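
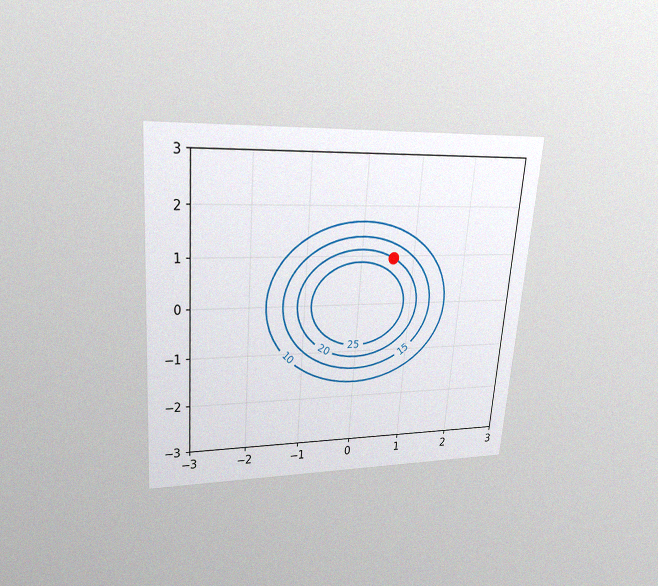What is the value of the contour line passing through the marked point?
The chart is tilted about 4° clockwise and viewed slightly from above, with some photo noise. The marked point sits on the contour labelled 20.

20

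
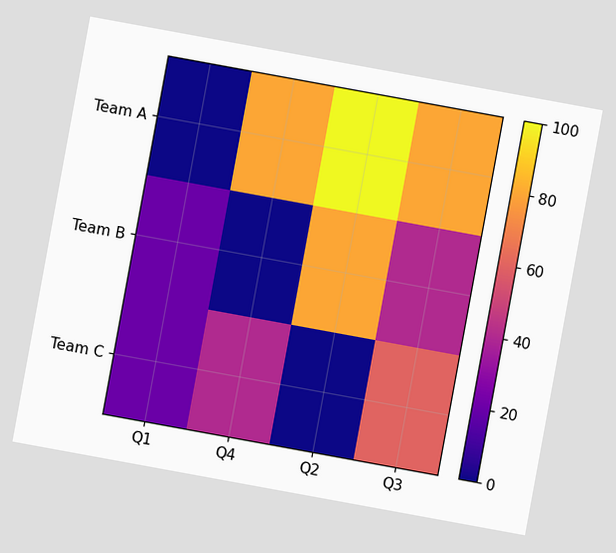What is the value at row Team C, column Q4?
40

The chart is tilted about 10° clockwise. Matching cell (Team C, Q4) against the colorbar gives 40.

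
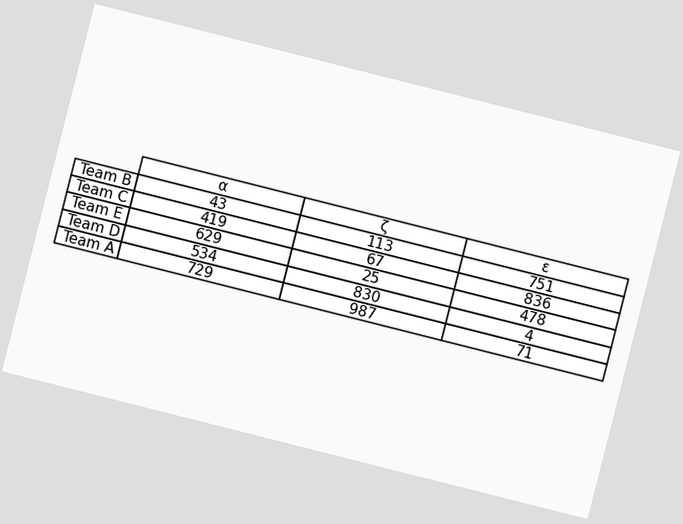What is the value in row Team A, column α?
The chart is tilted about 14° clockwise. The (Team A, α) cell reads 729.

729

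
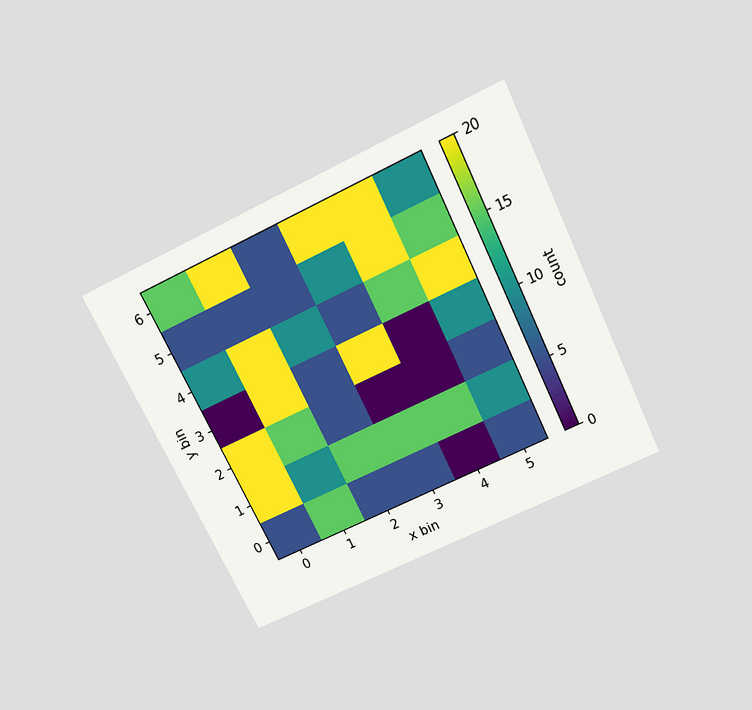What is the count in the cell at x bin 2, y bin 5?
5

The chart is tilted about 26° counter-clockwise and viewed slightly from above. Matching the cell (2, 5) against the colorbar gives 5.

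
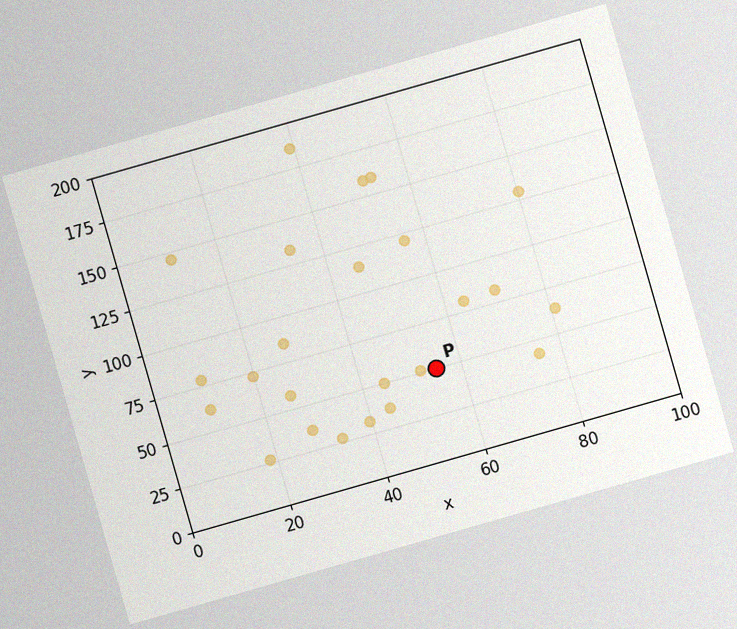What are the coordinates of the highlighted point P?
(55, 50)

The chart is tilted about 16° counter-clockwise, with some photo noise. Following the gridlines from P to each axis, P sits at (55, 50).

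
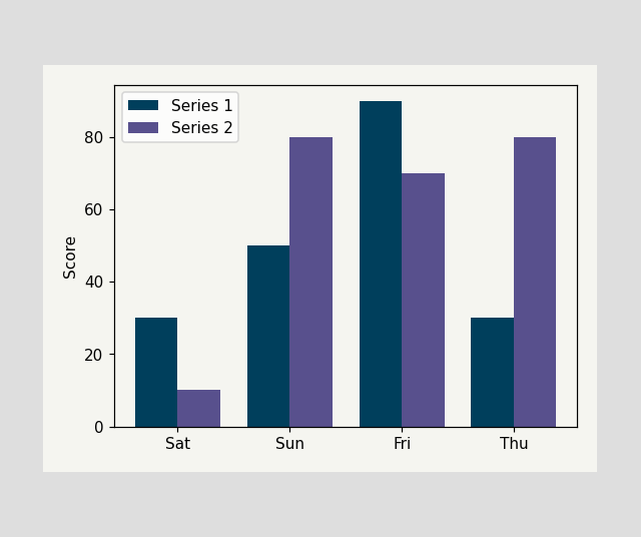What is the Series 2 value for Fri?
70

The Series 2 bar at Fri reaches 70 on the y-axis.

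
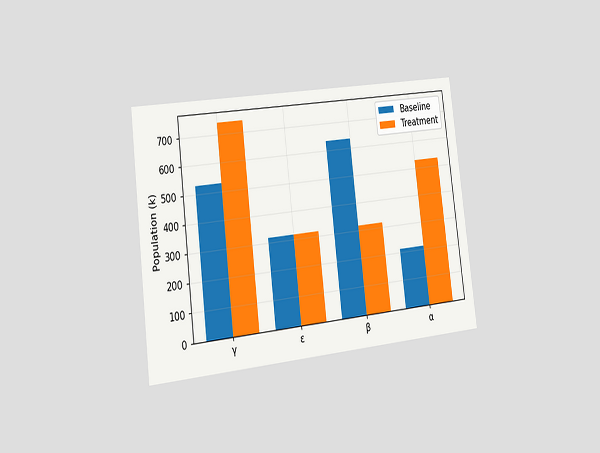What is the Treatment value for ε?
The chart is tilted about 7° counter-clockwise and viewed slightly from the left. The Treatment bar at ε reaches 318k on the y-axis.

318k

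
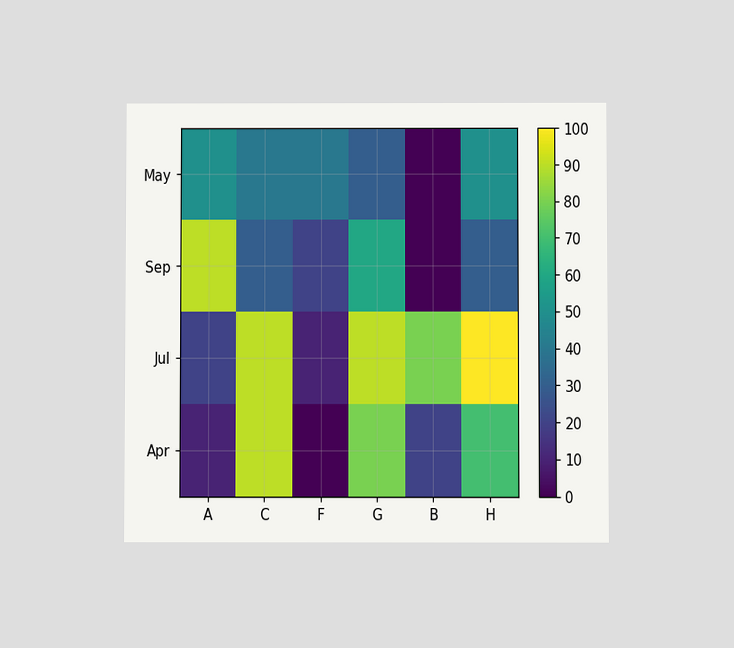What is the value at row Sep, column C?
30

The chart is viewed at a slight angle. Matching cell (Sep, C) against the colorbar gives 30.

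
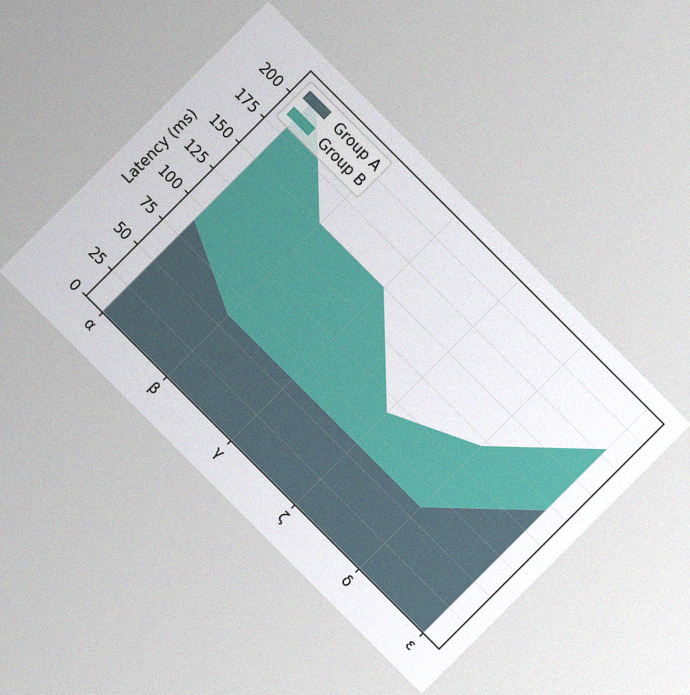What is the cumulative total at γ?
150ms

The chart is tilted about 45° clockwise, with some photo noise. The stacked total at γ reaches 150ms.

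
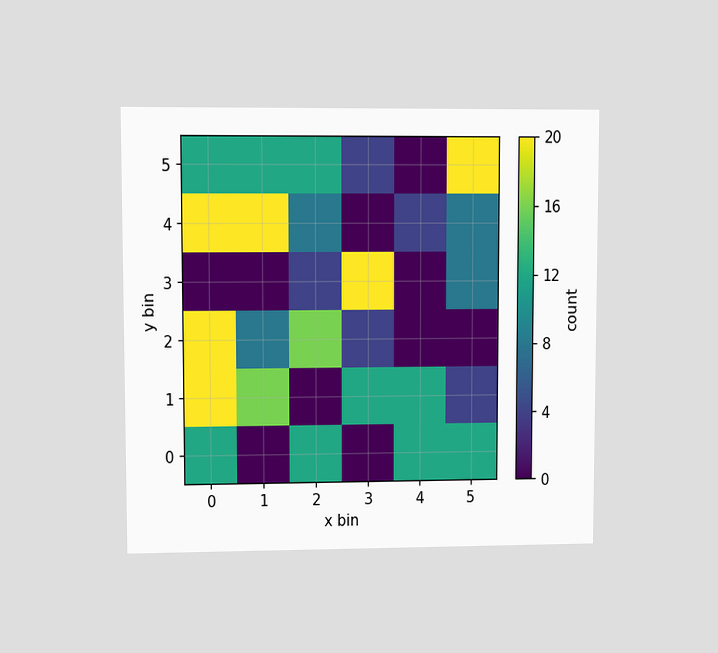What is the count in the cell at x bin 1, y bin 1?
The chart is viewed at a slight angle. Matching the cell (1, 1) against the colorbar gives 16.

16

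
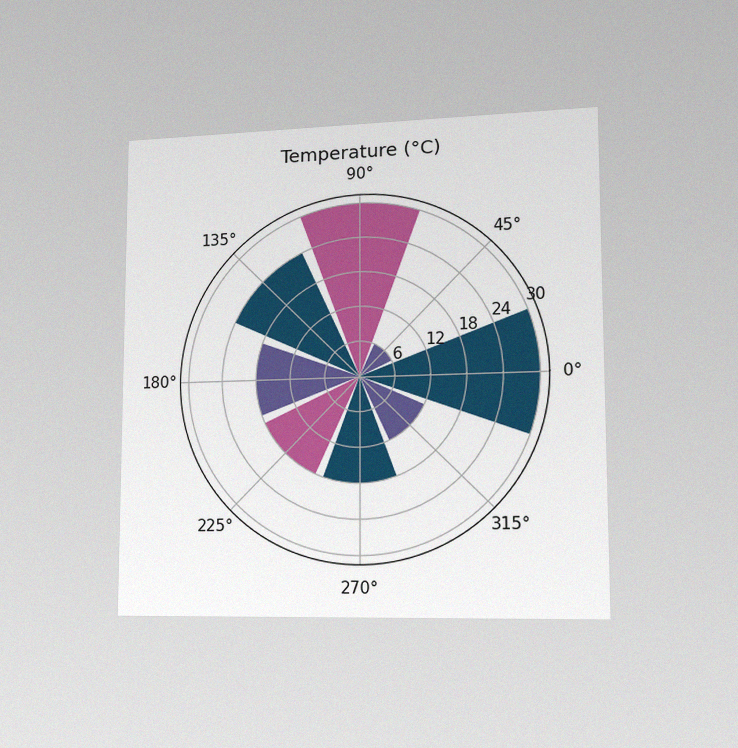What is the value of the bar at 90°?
The chart is viewed slightly from the right, with some photo noise. The bar at 90° reaches 30°C on the radial axis.

30°C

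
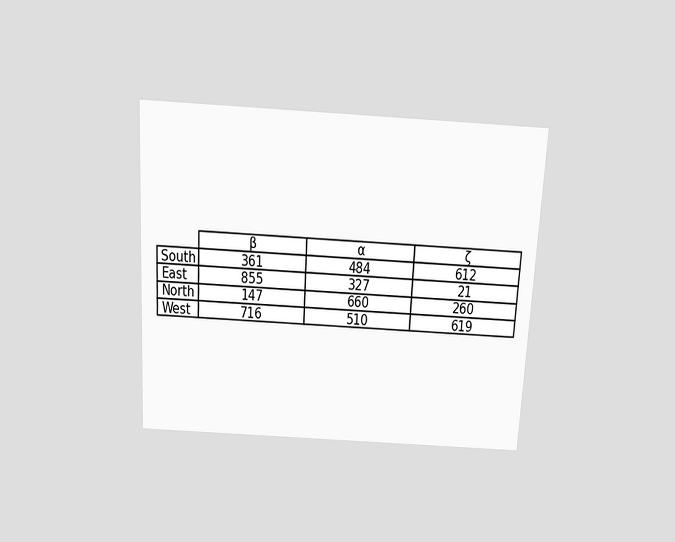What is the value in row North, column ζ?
The chart is tilted about 3° clockwise and viewed slightly from above. The (North, ζ) cell reads 260.

260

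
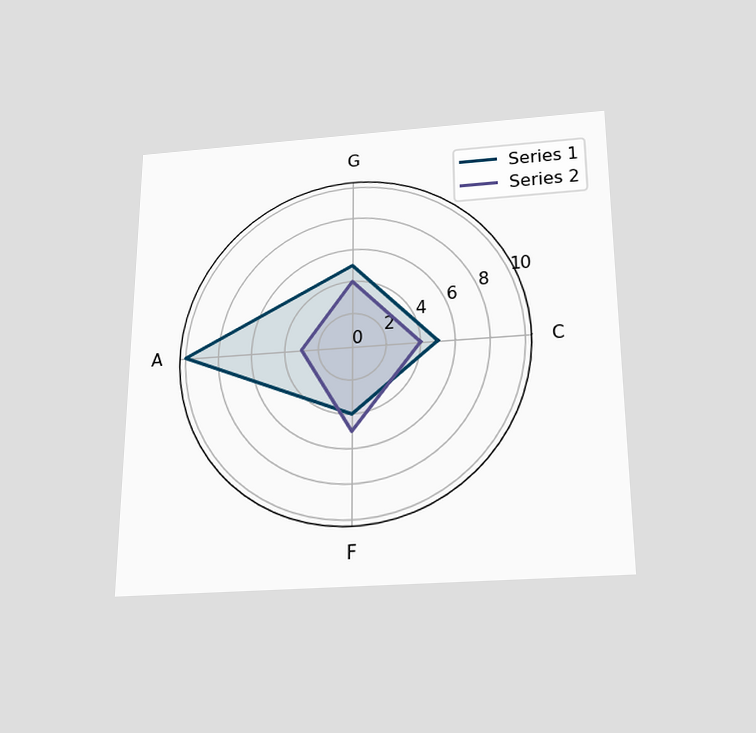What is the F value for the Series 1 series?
The chart is viewed slightly from below. On the F axis, Series 1 reaches 4.

4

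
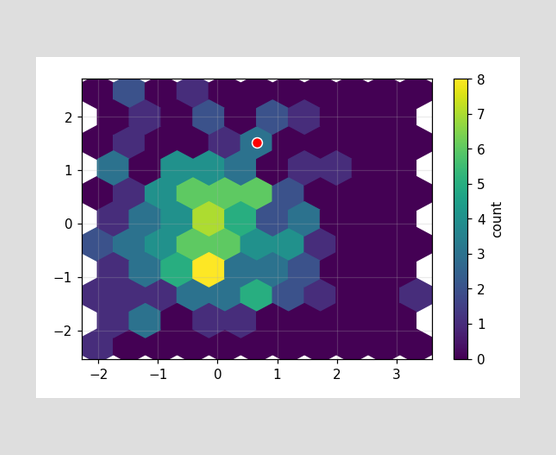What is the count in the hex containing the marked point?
3

The marked hex reads 3 on the colorbar.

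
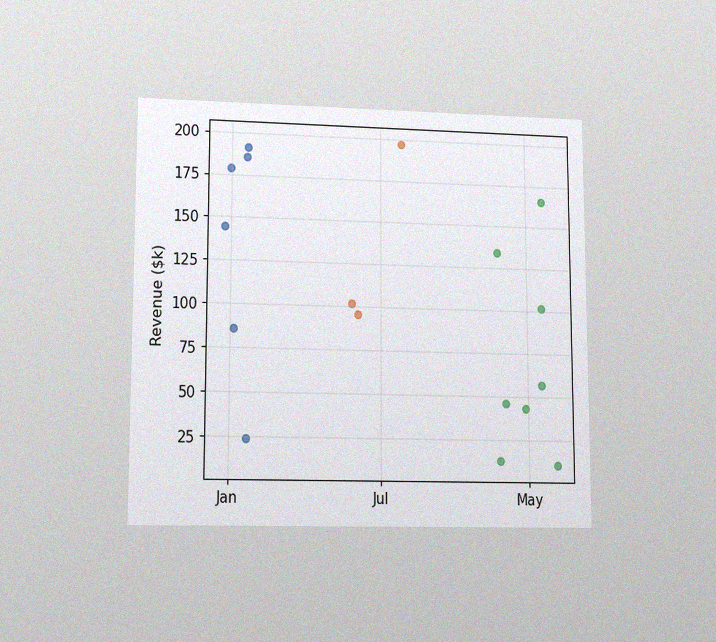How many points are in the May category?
8

The chart is viewed at a slight angle, with some photo noise. Counting the markers in the May column gives 8.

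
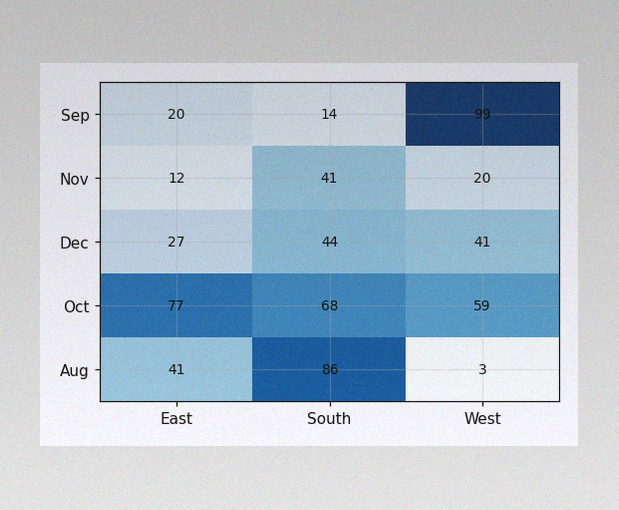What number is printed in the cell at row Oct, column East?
77

The image has some photo noise and uneven lighting. The (Oct, East) cell reads 77.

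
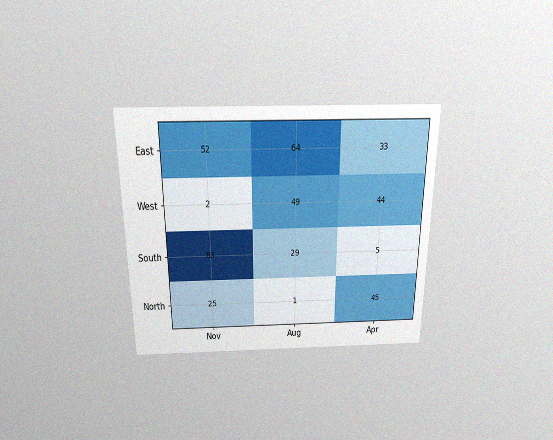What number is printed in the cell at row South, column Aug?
29

The chart is viewed slightly from above, with some photo noise. The (South, Aug) cell reads 29.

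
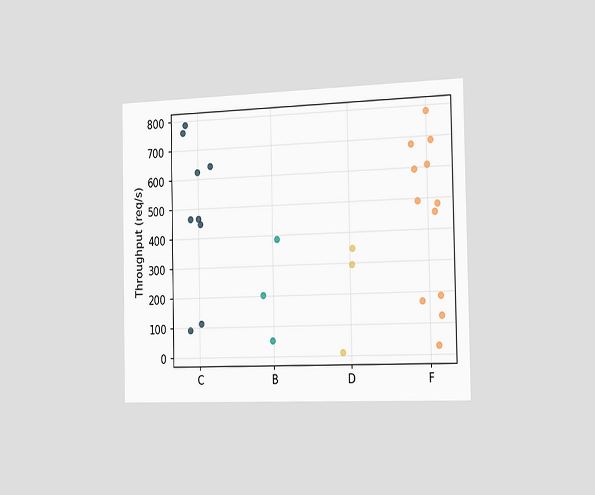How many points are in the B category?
3

The chart is viewed slightly from the right. Counting the markers in the B column gives 3.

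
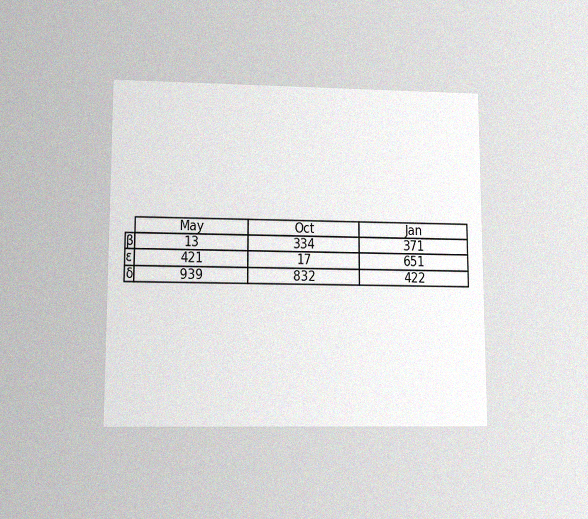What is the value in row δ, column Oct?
The chart is viewed at a slight angle, with some photo noise. The (δ, Oct) cell reads 832.

832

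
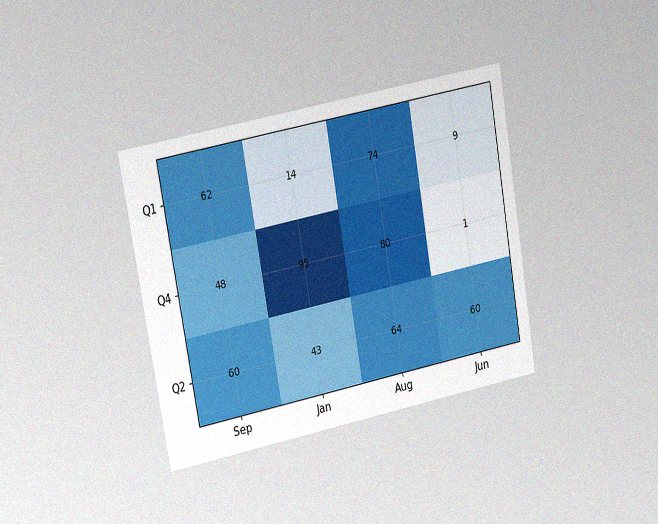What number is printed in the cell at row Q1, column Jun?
9

The chart is tilted about 10° counter-clockwise and viewed slightly from the left, with some photo noise. The (Q1, Jun) cell reads 9.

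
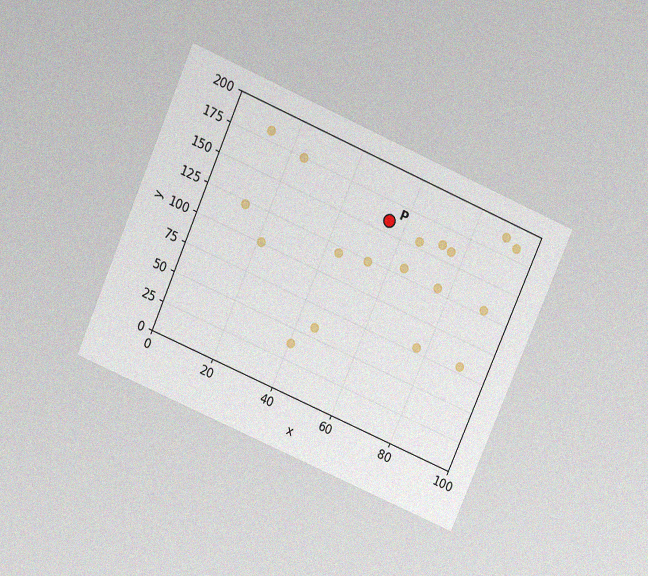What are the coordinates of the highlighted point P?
The chart is tilted about 23° clockwise and viewed slightly from above, with some photo noise. Following the gridlines from P to each axis, P sits at (55, 160).

(55, 160)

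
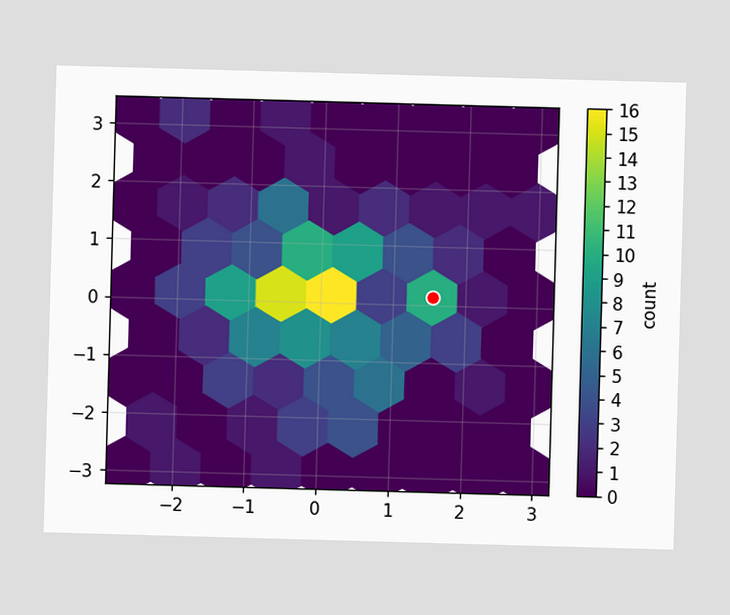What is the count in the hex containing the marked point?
The marked hex reads 10 on the colorbar.

10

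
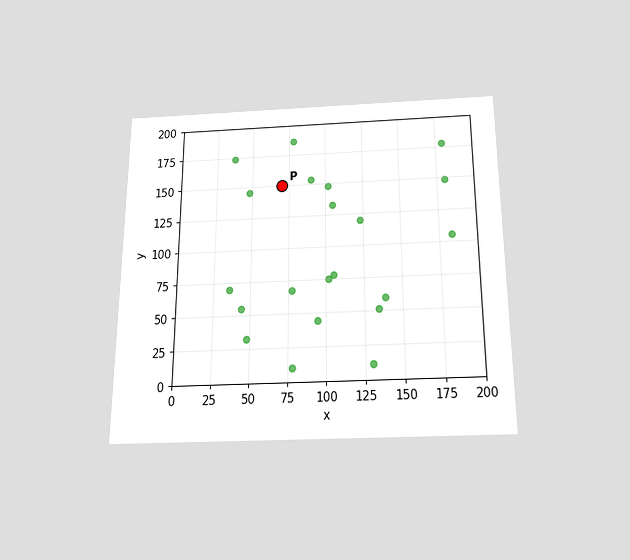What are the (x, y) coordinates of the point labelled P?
The chart is viewed slightly from below. Following the gridlines from P to each axis, P sits at (70, 150).

(70, 150)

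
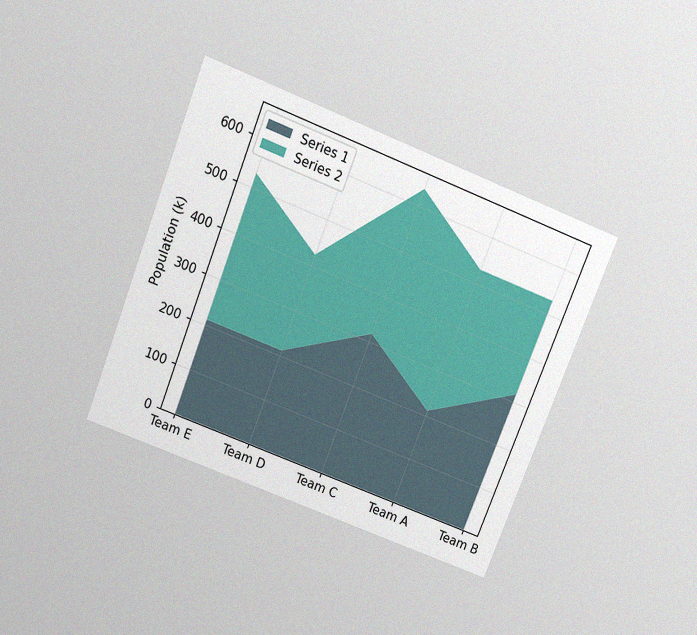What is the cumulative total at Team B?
The chart is tilted about 21° clockwise and viewed slightly from above, with some photo noise. The stacked total at Team B reaches 530k.

530k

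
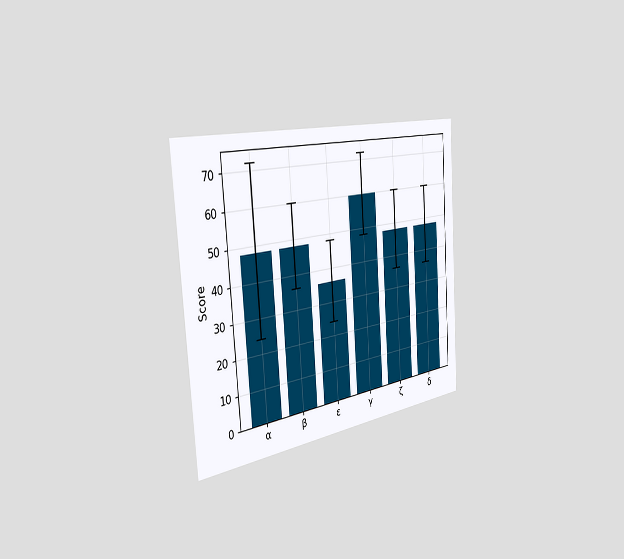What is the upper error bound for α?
The chart is tilted about 4° counter-clockwise and viewed slightly from the left. The α bar's upper whisker reaches 72.

72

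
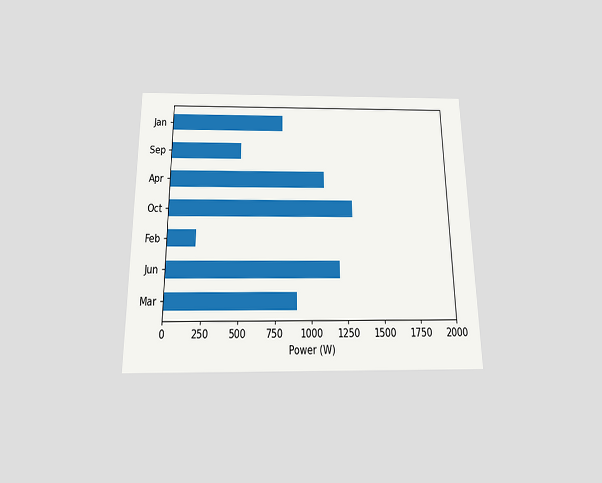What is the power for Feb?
200W

The chart is viewed slightly from below. Reading along the chart's x-axis, the Feb bar reaches 200W.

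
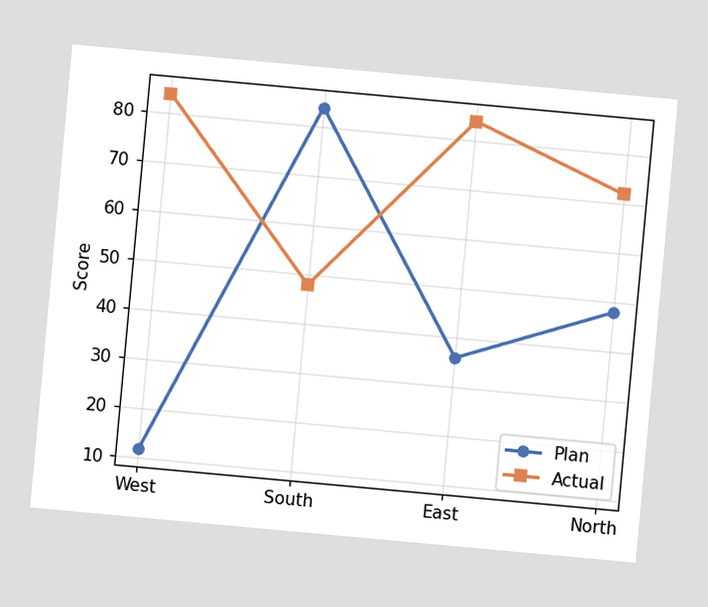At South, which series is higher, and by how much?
The chart is tilted about 5° clockwise. At South, Plan sits above the other line by 36.

Plan, by 36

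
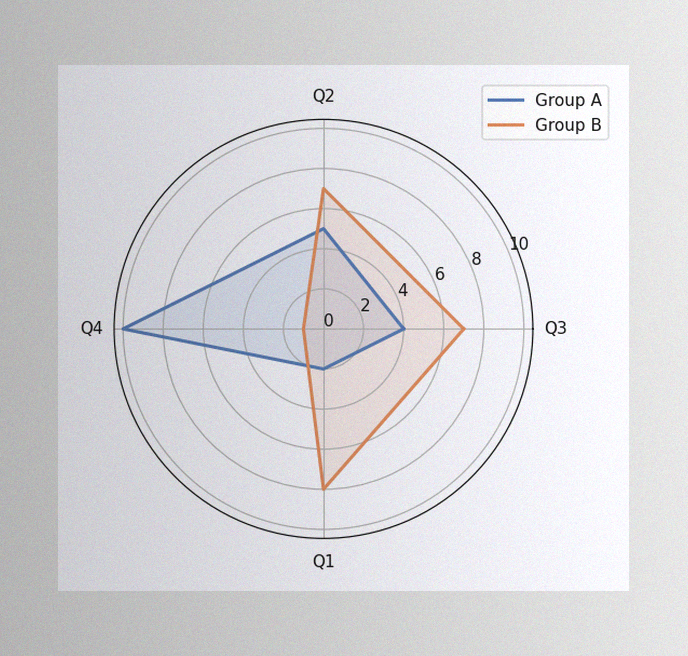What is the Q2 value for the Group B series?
The image has some photo noise and uneven lighting. On the Q2 axis, Group B reaches 7.

7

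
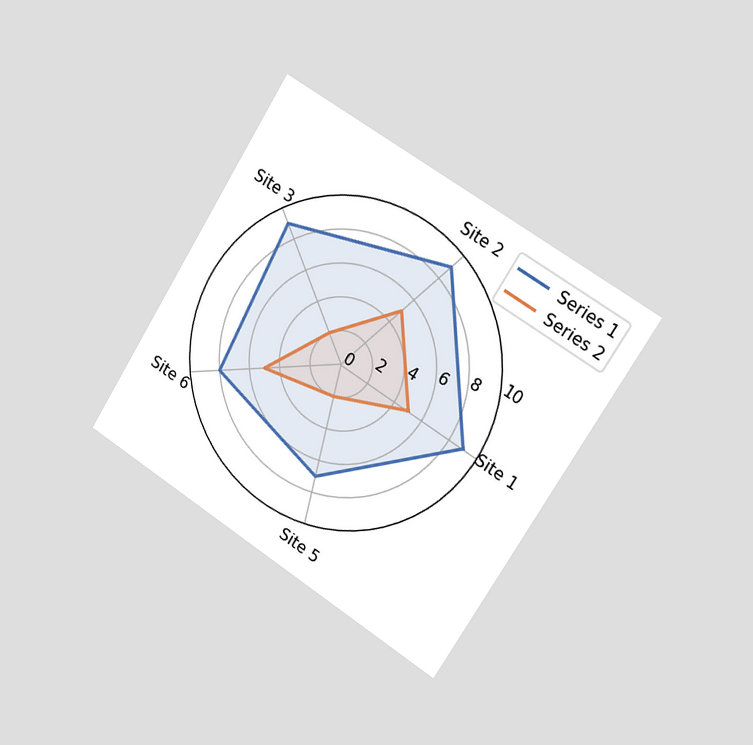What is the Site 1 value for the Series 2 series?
The chart is tilted about 32° clockwise and viewed slightly from the right. On the Site 1 axis, Series 2 reaches 5.

5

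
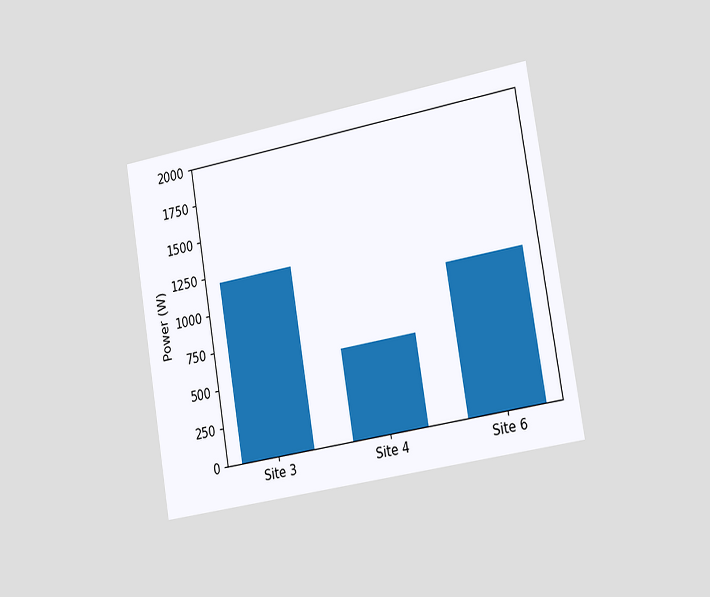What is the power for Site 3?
The chart is tilted about 9° counter-clockwise and viewed slightly from the right. Reading along the chart's y-axis, the Site 3 bar reaches 1200W.

1200W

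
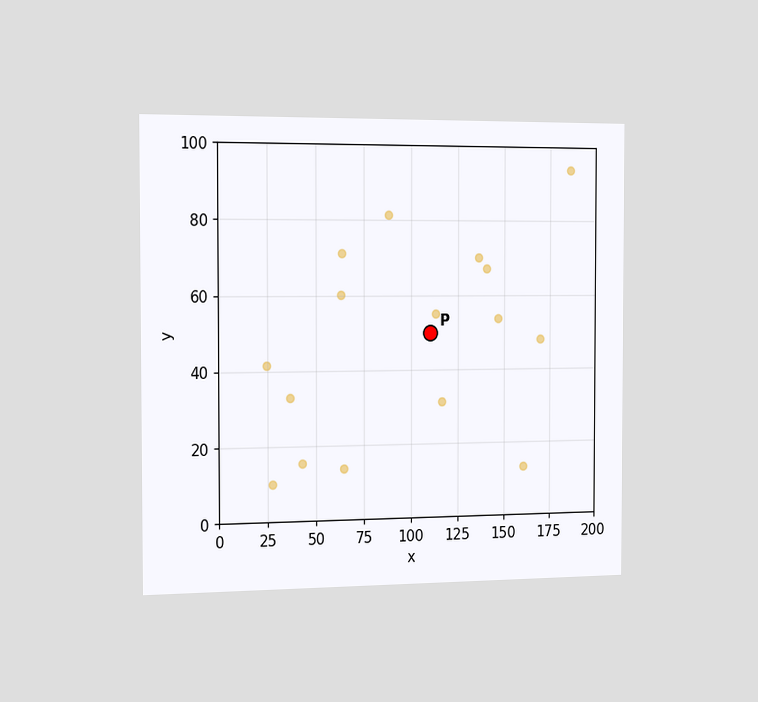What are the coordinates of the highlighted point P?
The chart is viewed slightly from the left. Following the gridlines from P to each axis, P sits at (110, 50).

(110, 50)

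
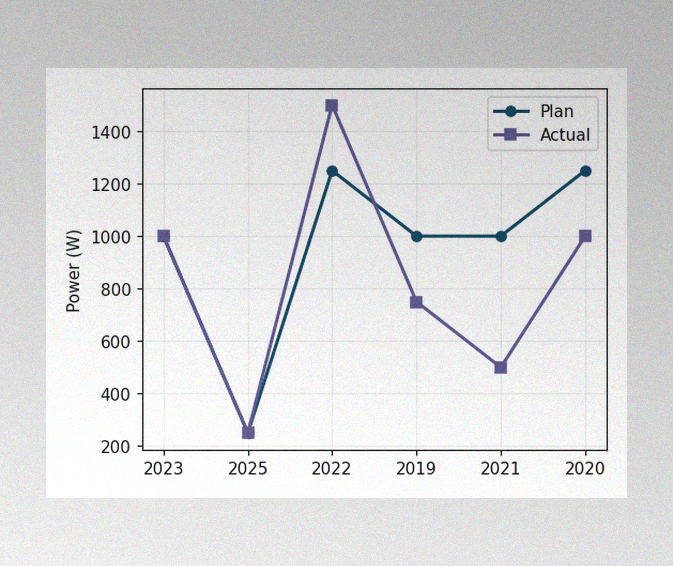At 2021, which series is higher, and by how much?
The image has some photo noise and uneven lighting. At 2021, Plan sits above the other line by 500W.

Plan, by 500W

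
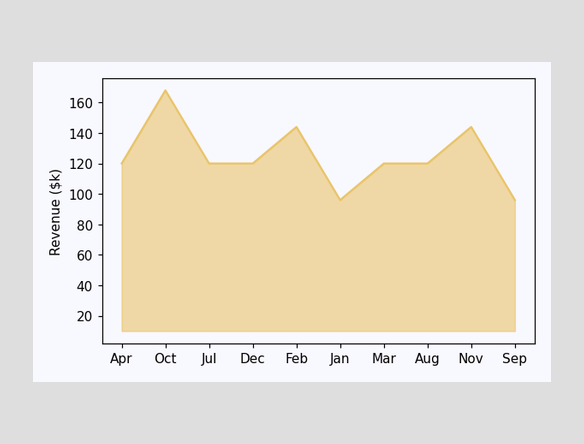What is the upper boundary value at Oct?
$168k

At Oct the upper boundary is at $168k.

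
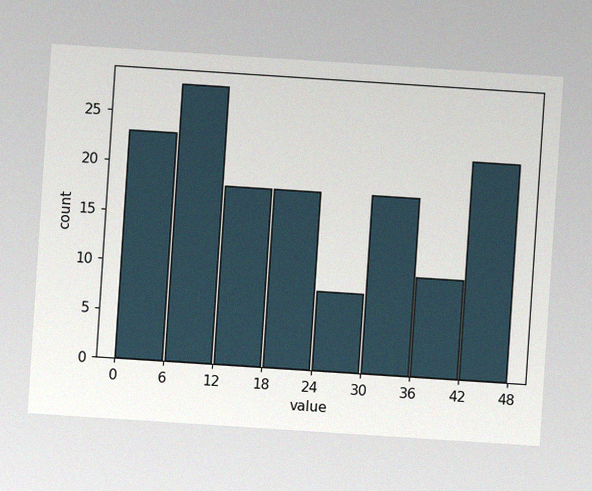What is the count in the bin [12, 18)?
18

The chart is tilted about 4° clockwise, with some photo noise. The [12, 18) bin has height 18.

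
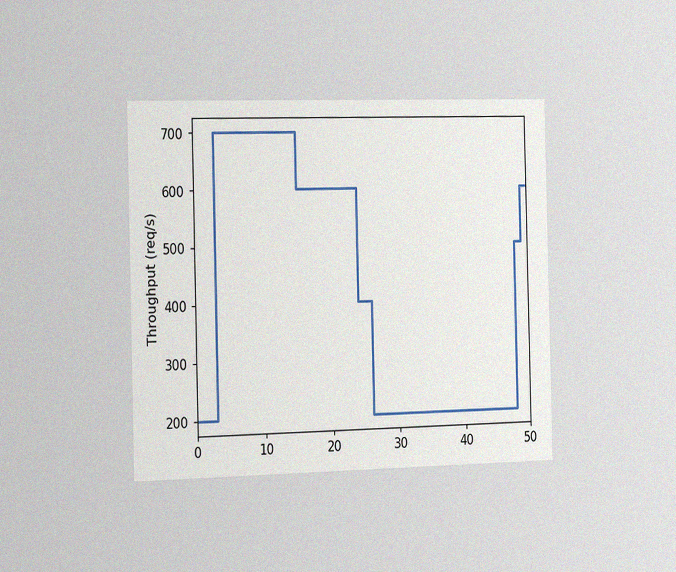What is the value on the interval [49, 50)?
600req/s

The chart is viewed slightly from the left, with some photo noise. On [49, 50) the step sits at 600req/s.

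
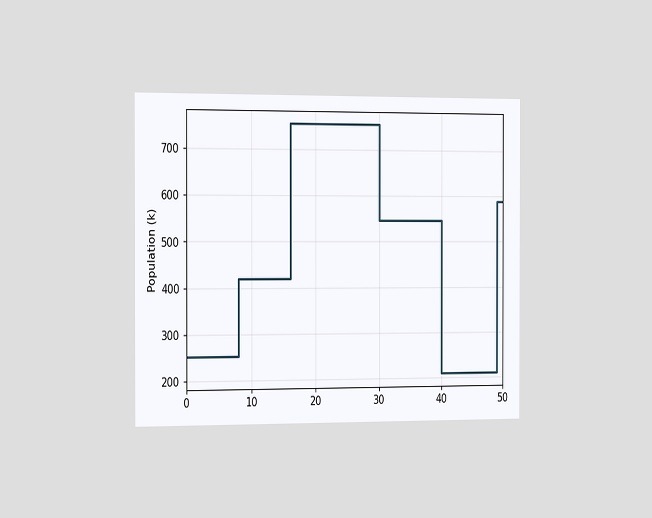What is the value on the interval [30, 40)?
The chart is viewed slightly from the left. On [30, 40) the step sits at 546k.

546k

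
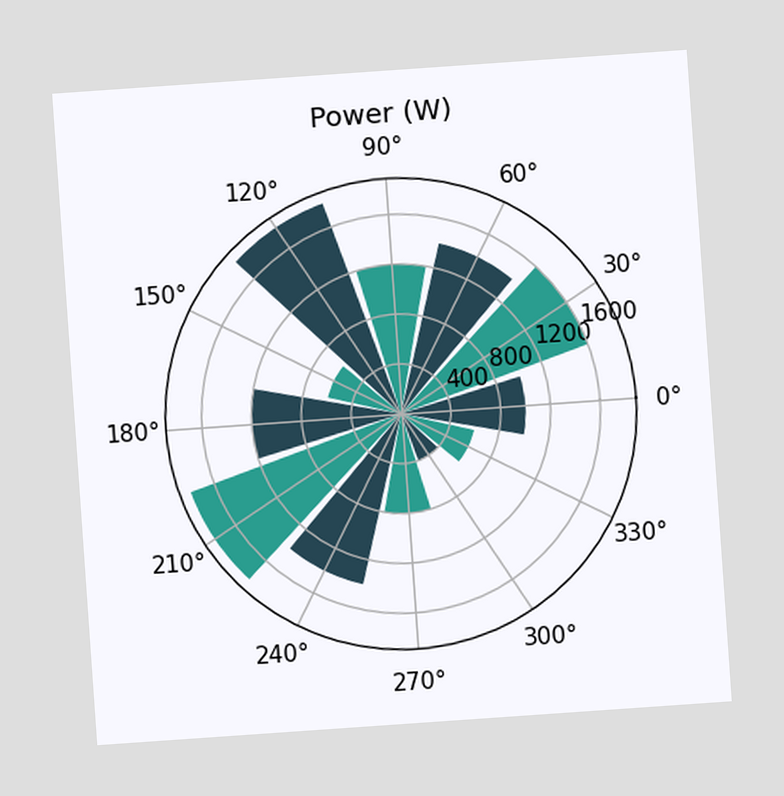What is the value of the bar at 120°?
The chart is tilted about 4° counter-clockwise. The bar at 120° reaches 1800W on the radial axis.

1800W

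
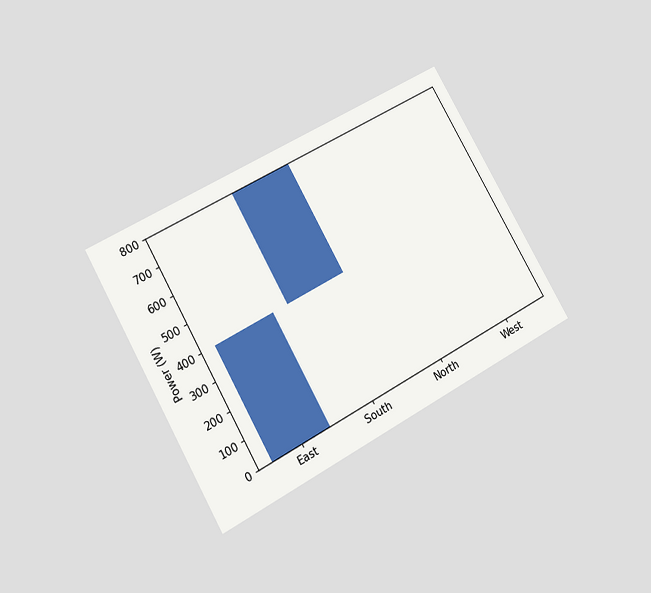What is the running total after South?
The chart is tilted about 30° counter-clockwise and viewed at a slight angle. After South the running total reaches 800W.

800W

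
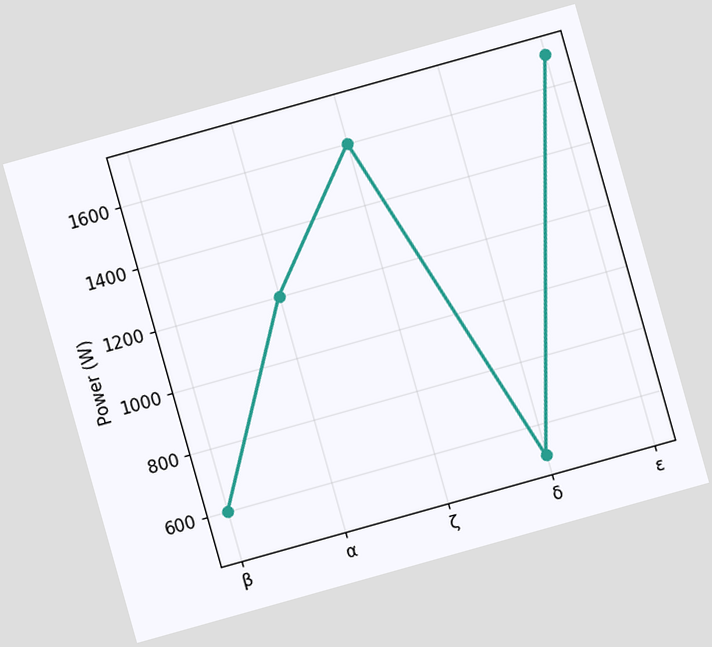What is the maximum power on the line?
1700W

The chart is tilted about 16° counter-clockwise. The highest point is at ε, and reading across to the y-axis gives 1700W.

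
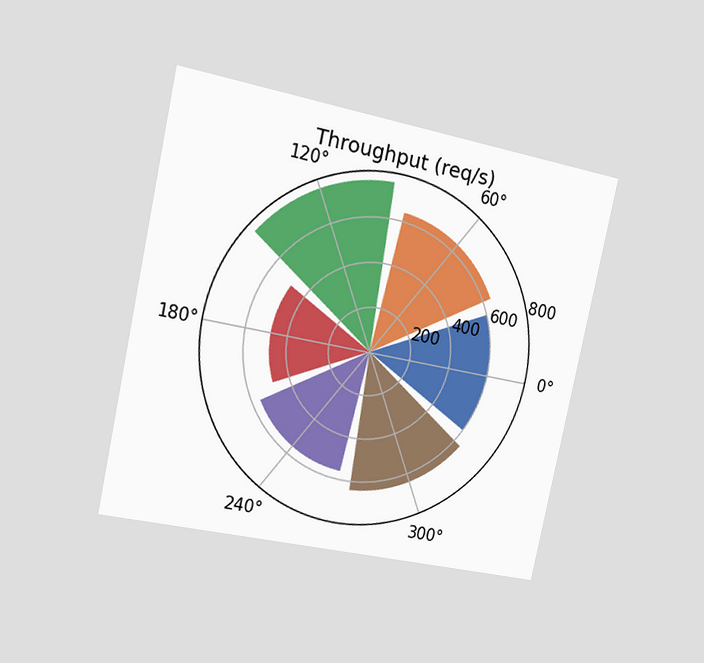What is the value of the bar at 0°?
The chart is tilted about 12° clockwise and viewed slightly from the left. The bar at 0° reaches 600req/s on the radial axis.

600req/s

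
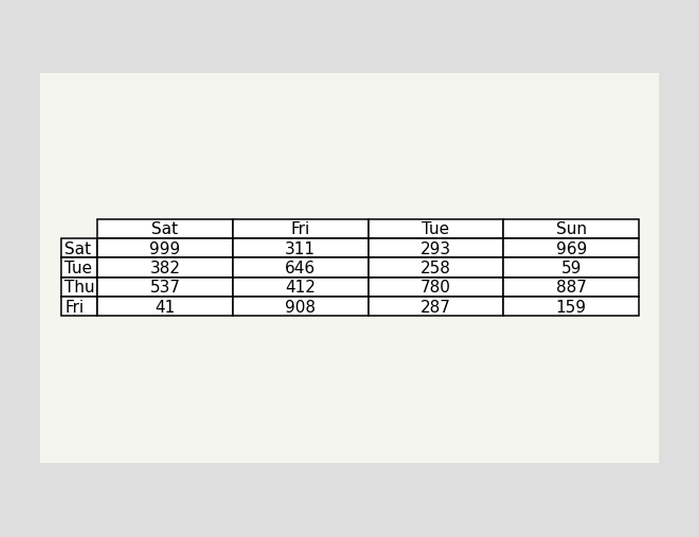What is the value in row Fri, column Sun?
159

The (Fri, Sun) cell reads 159.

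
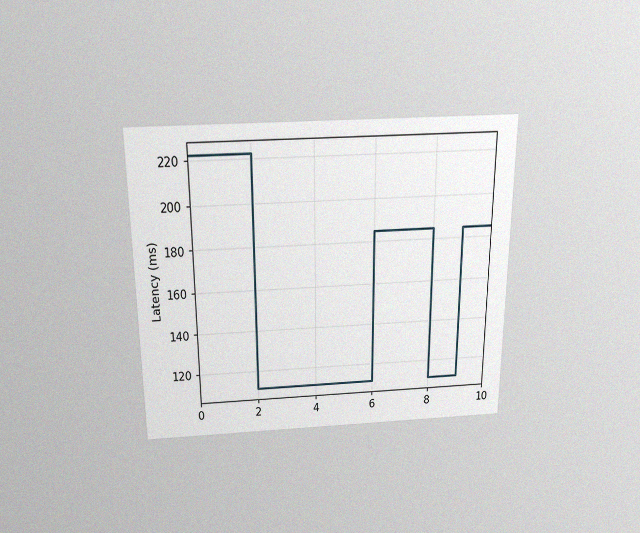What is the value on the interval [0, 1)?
The chart is viewed slightly from above, with some photo noise. On [0, 1) the step sits at 222ms.

222ms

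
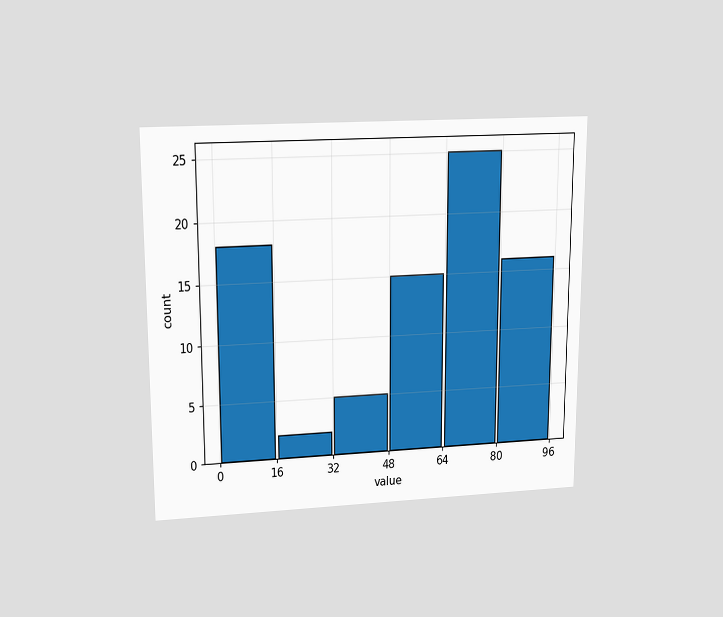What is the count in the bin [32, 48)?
The chart is viewed slightly from above. The [32, 48) bin has height 5.

5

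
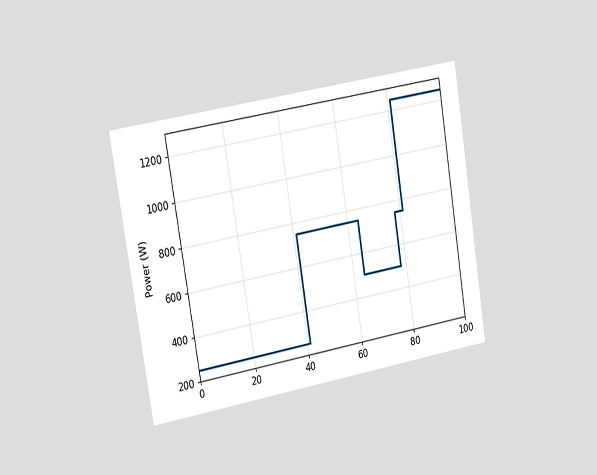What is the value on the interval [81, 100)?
1250W

The chart is tilted about 9° counter-clockwise and viewed slightly from the left. On [81, 100) the step sits at 1250W.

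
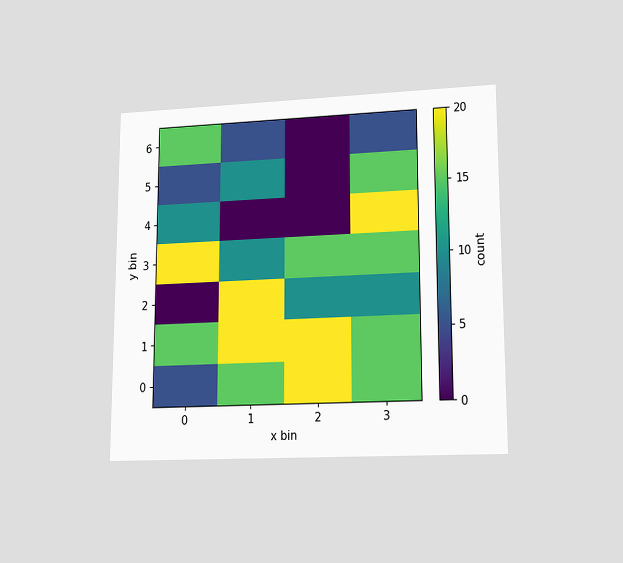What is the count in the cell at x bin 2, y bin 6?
The chart is viewed at a slight angle. Matching the cell (2, 6) against the colorbar gives 0.

0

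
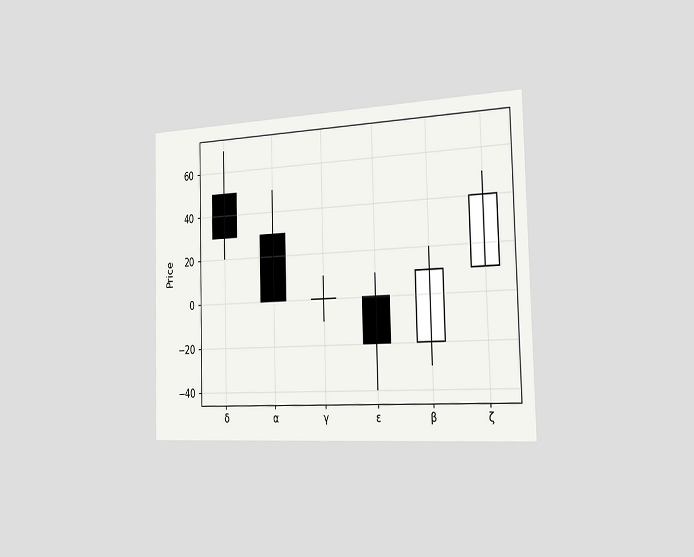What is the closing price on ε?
-20

The chart is viewed slightly from the right. The ε candle closes at -20.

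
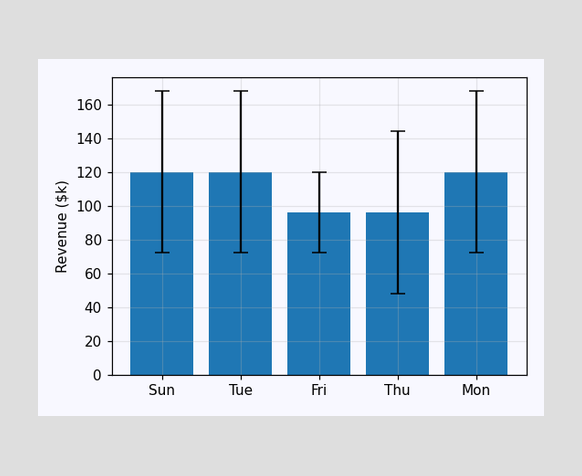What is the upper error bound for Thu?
$144k

The Thu bar's upper whisker reaches $144k.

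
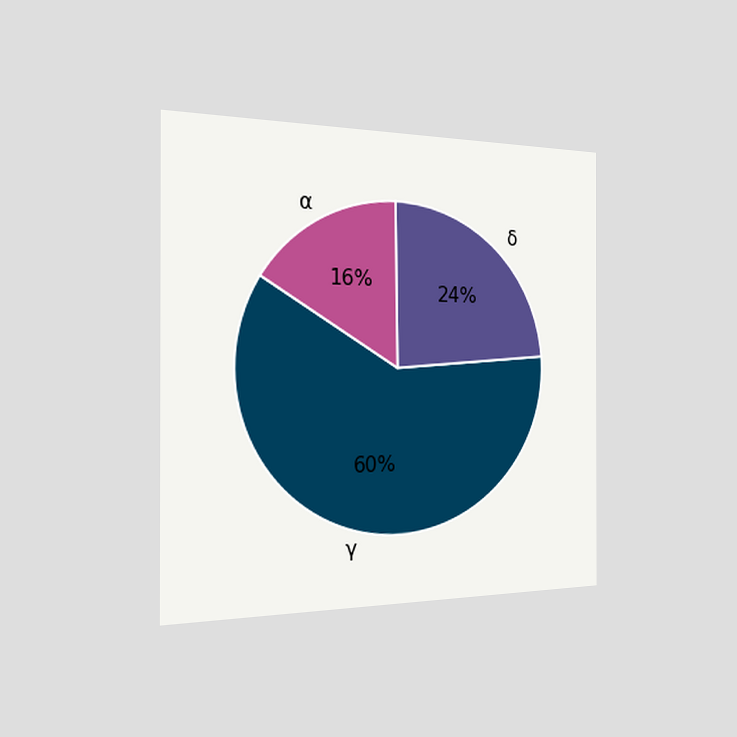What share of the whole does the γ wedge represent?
60%

The chart is viewed slightly from the left. The γ slice takes up 60% of the pie.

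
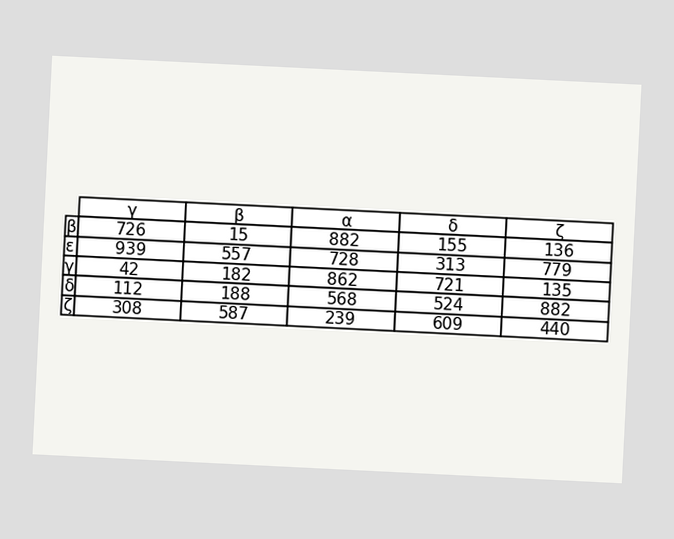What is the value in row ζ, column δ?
609

The chart is tilted about 3° clockwise. The (ζ, δ) cell reads 609.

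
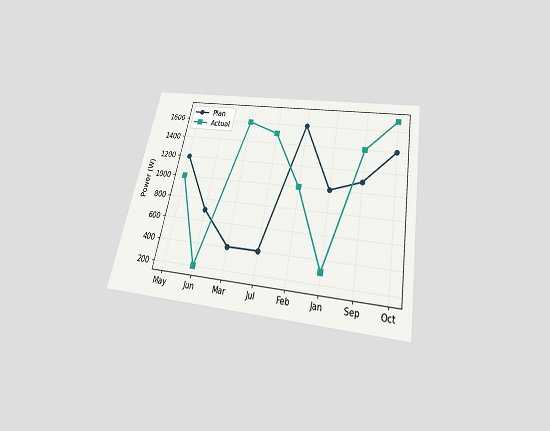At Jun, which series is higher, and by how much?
Plan, by 500W

The chart is tilted about 11° clockwise and viewed slightly from below. At Jun, Plan sits above the other line by 500W.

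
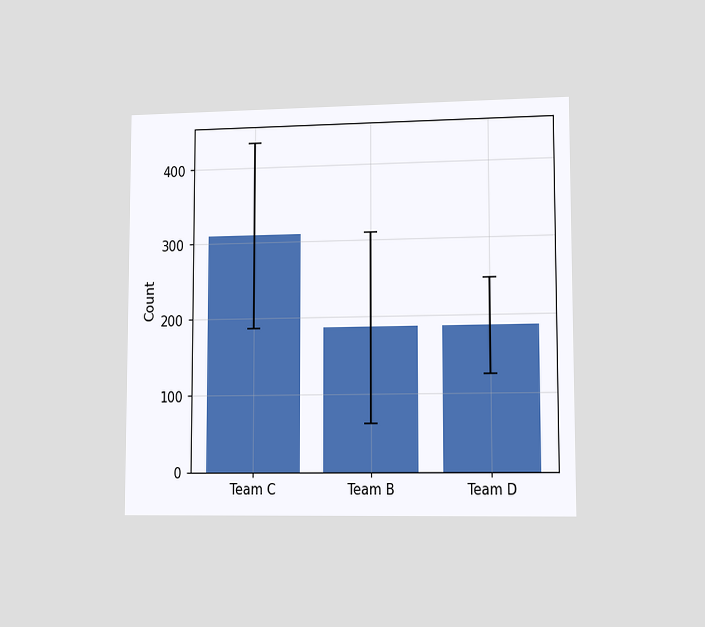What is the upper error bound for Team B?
The chart is viewed slightly from the right. The Team B bar's upper whisker reaches 310.

310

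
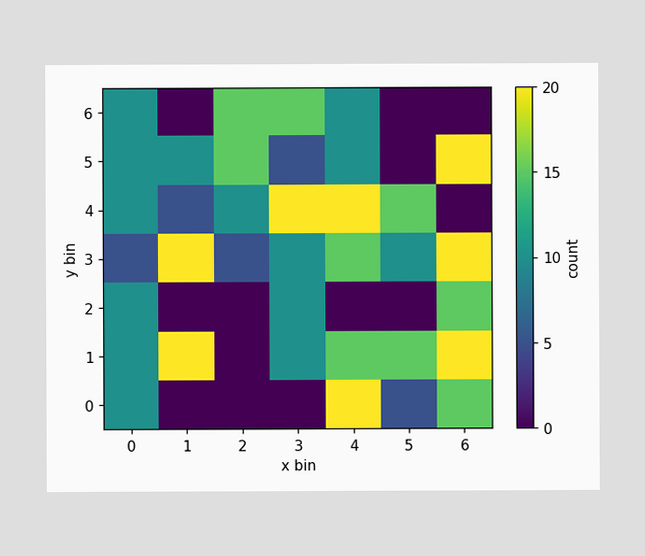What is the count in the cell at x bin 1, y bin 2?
0

Matching the cell (1, 2) against the colorbar gives 0.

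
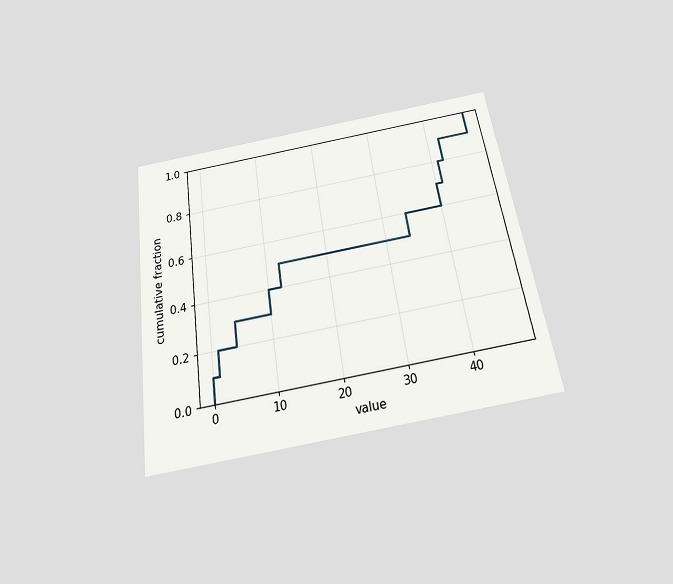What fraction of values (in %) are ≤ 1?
20%

The chart is tilted about 8° counter-clockwise and viewed slightly from below. At x=1 the ECDF step is at 20%.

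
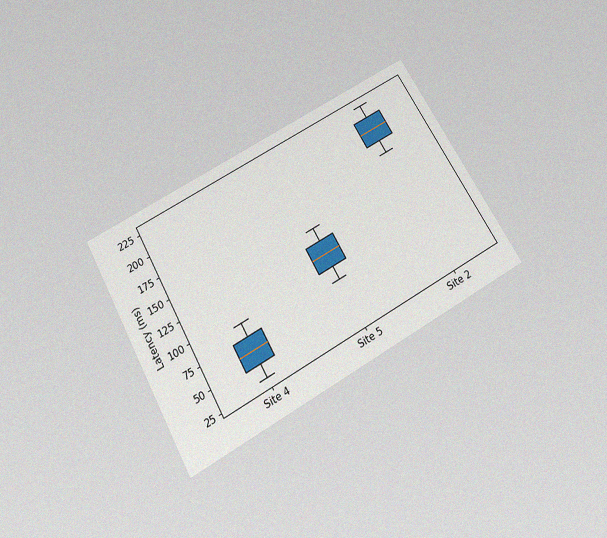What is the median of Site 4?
60ms

The chart is tilted about 29° counter-clockwise and viewed slightly from below, with some photo noise. The median line in the Site 4 box sits at 60ms.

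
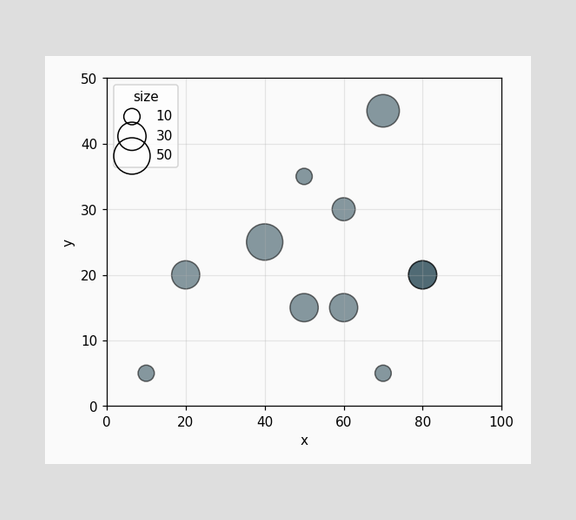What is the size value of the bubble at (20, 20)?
30

Matching the bubble at (20, 20) against the size legend gives 30.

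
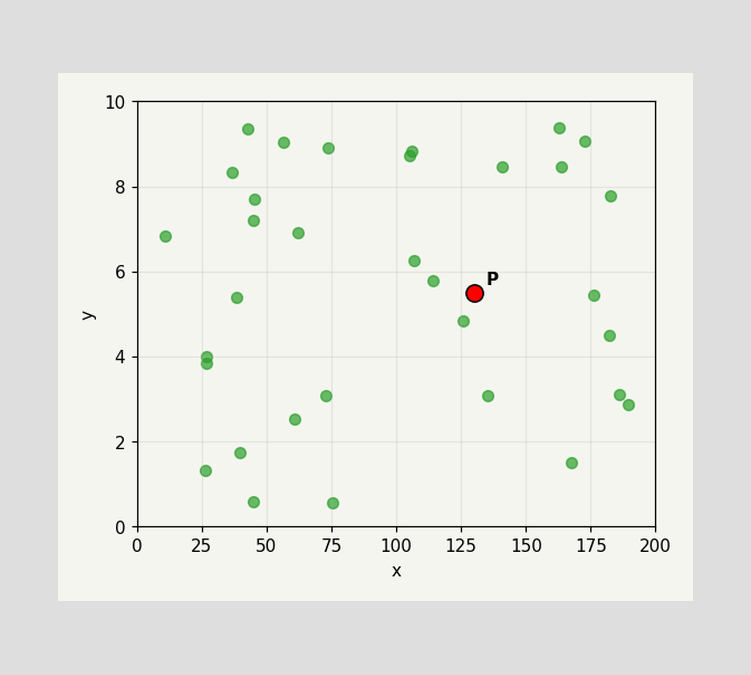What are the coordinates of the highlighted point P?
Following the gridlines from P to each axis, P sits at (130, 5.5).

(130, 5.5)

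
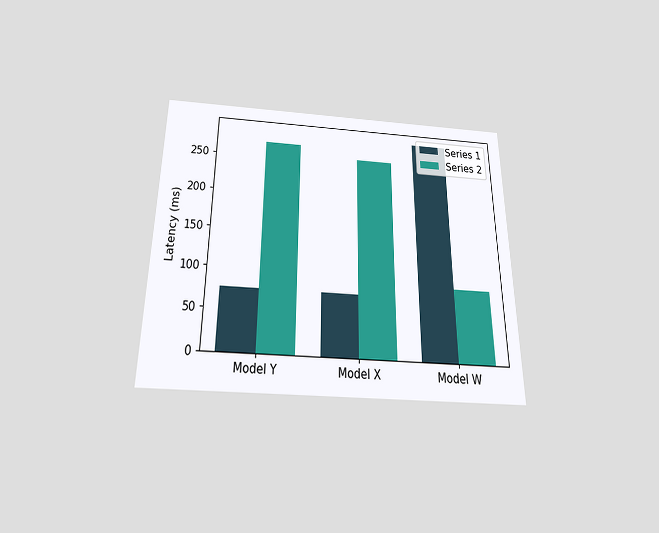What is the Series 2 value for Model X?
The chart is viewed slightly from below. The Series 2 bar at Model X reaches 255ms on the y-axis.

255ms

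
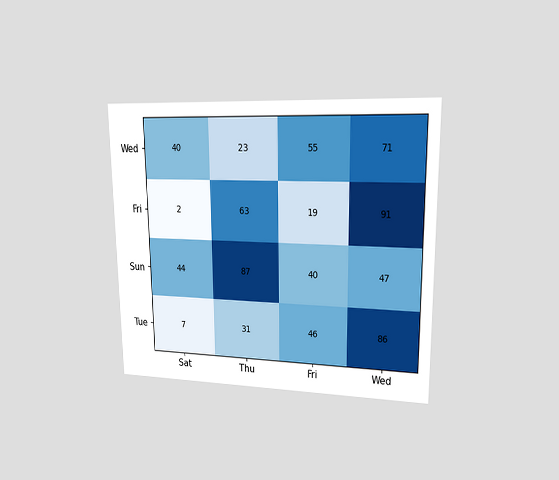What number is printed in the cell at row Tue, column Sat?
The chart is viewed at a slight angle. The (Tue, Sat) cell reads 7.

7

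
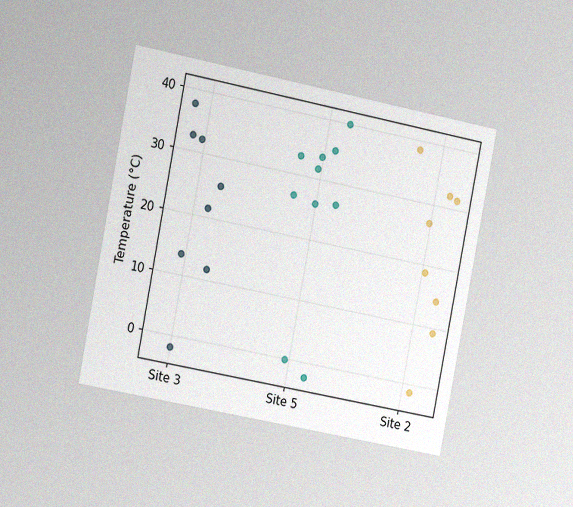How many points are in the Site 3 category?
The chart is tilted about 11° clockwise and viewed slightly from the left, with some photo noise. Counting the markers in the Site 3 column gives 8.

8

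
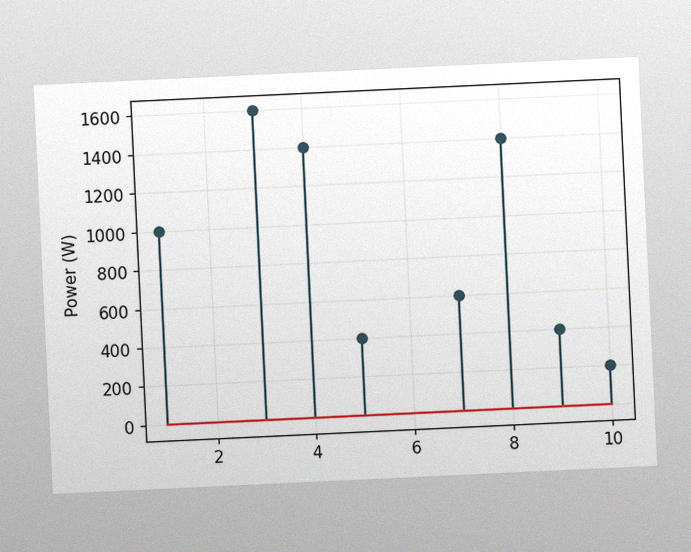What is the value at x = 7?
600W

The chart is tilted about 3° counter-clockwise, with some photo noise. The stem at x=7 reaches 600W.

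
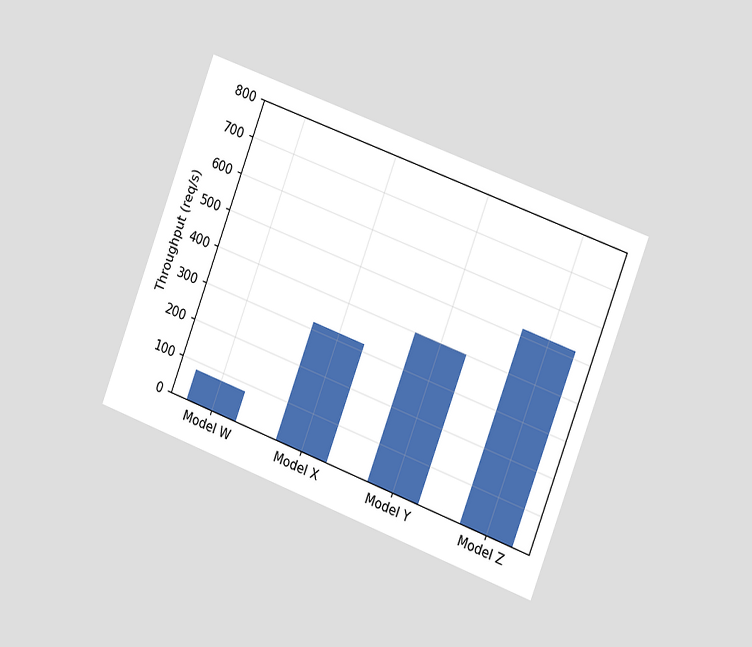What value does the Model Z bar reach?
520req/s

The chart is tilted about 21° clockwise and viewed slightly from the right. Reading along the chart's y-axis, the Model Z bar reaches 520req/s.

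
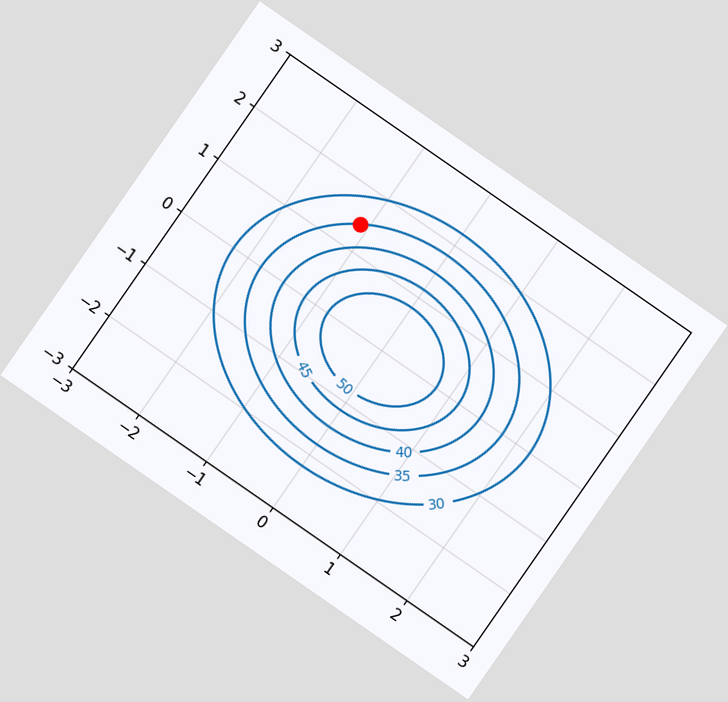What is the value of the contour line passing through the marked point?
35

The chart is tilted about 35° clockwise. The marked point sits on the contour labelled 35.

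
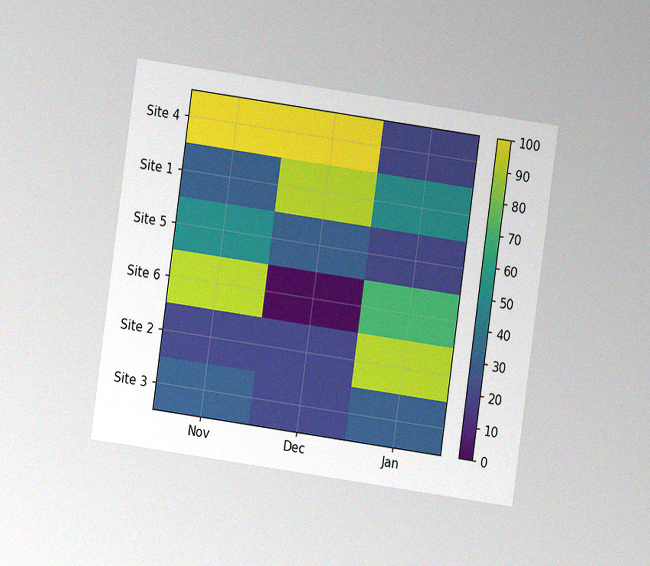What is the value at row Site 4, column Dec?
The chart is tilted about 8° clockwise and viewed at a slight angle, with some photo noise. Matching cell (Site 4, Dec) against the colorbar gives 100.

100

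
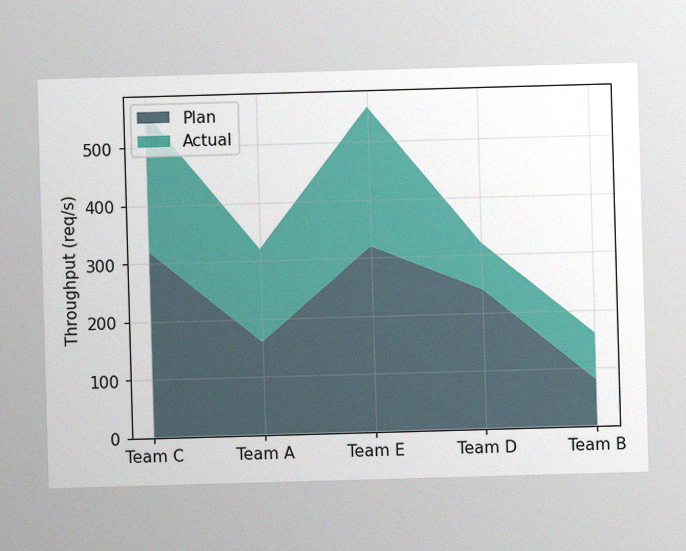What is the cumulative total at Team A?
The image has some photo noise and uneven lighting. The stacked total at Team A reaches 320req/s.

320req/s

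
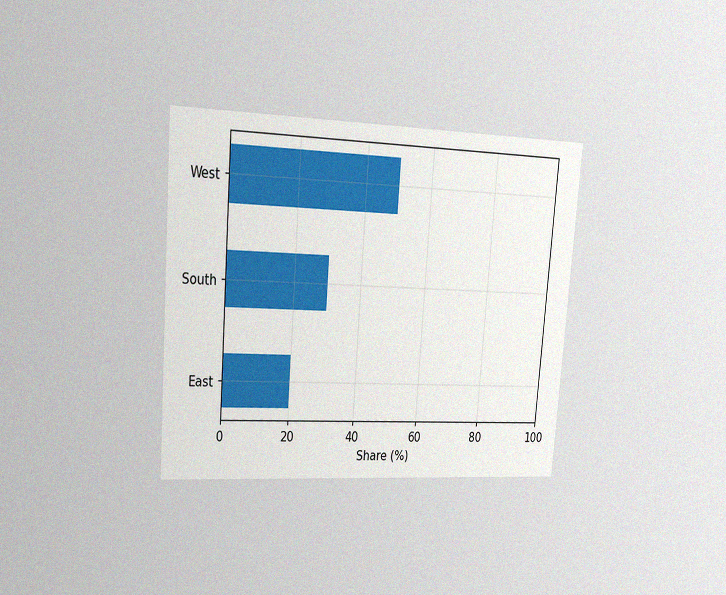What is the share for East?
20%

The chart is tilted about 4° clockwise and viewed slightly from the left, with some photo noise. Reading along the chart's x-axis, the East bar reaches 20%.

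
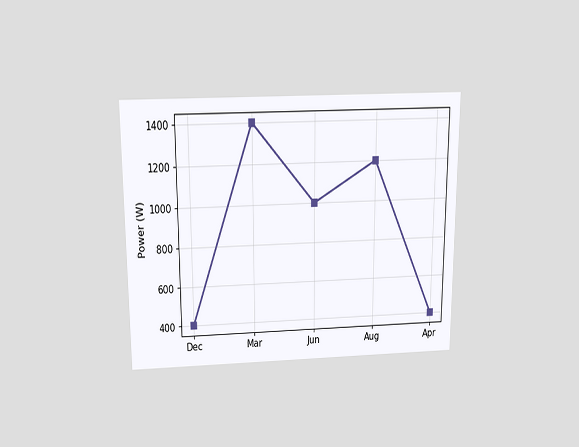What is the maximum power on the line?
1400W

The chart is viewed slightly from above. The highest point is at Mar, and reading across to the y-axis gives 1400W.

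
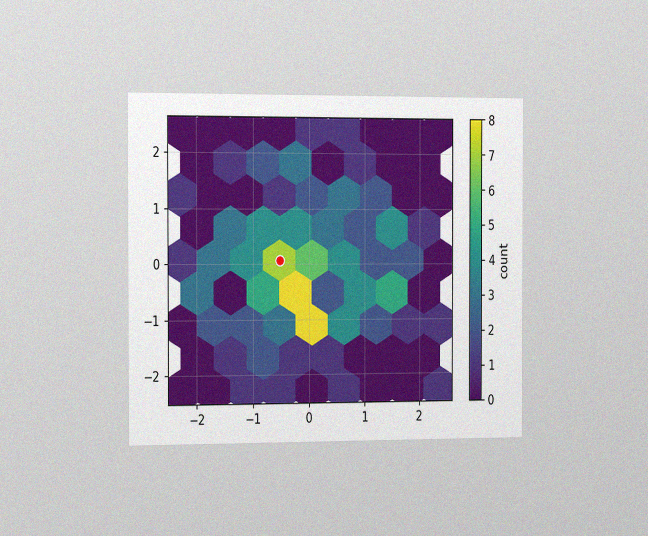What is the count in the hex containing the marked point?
The chart is viewed slightly from the left, with some photo noise. The marked hex reads 7 on the colorbar.

7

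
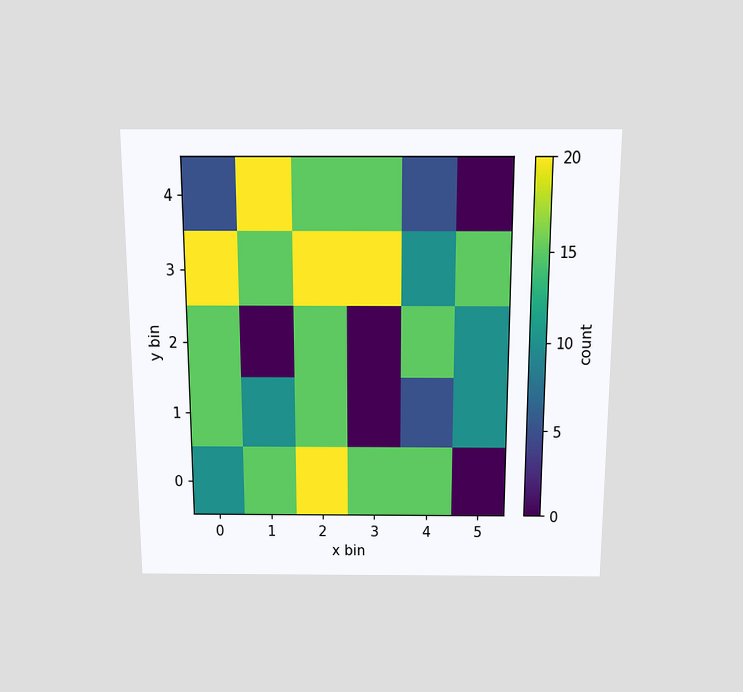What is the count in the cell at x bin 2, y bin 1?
15

The chart is viewed slightly from above. Matching the cell (2, 1) against the colorbar gives 15.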